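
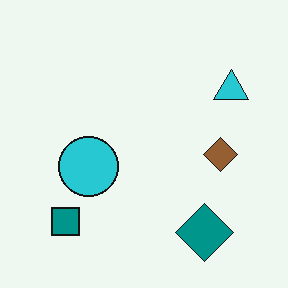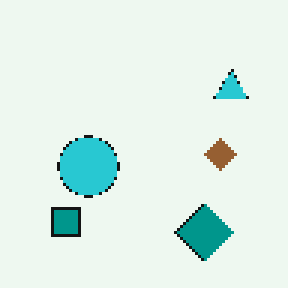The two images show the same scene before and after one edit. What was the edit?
Mildly pixelated.

Shapes are reduced to large square blocks; fine edges and outlines are lost — a downscale-then-upscale (mosaic) effect.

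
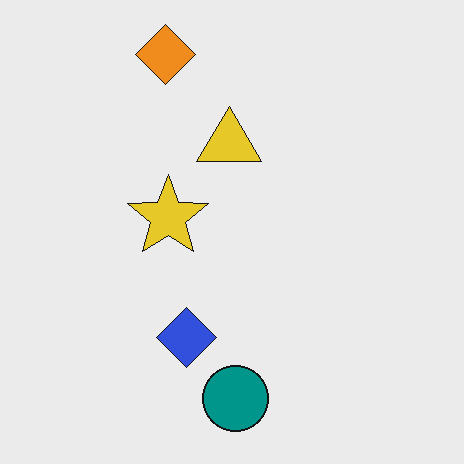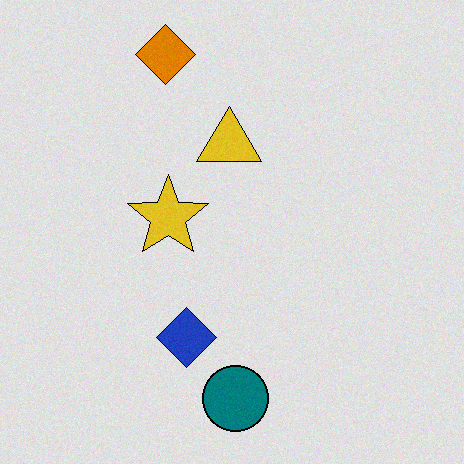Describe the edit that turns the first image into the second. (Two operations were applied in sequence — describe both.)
The transformation is: moderately posterized, then degraded with subtle gaussian noise.

Each flat color has snapped to a coarser quantized level — most visibly, the near-white background has dropped to a flat grey. Random speckle covers the whole image, including the flat background.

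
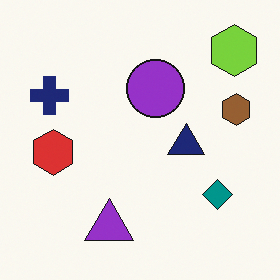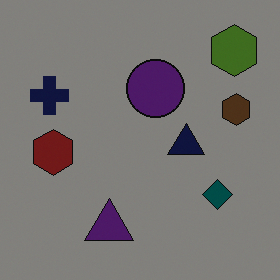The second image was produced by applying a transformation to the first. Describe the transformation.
Darkened a lot.

Every pixel — background and shapes alike — is uniformly darkened.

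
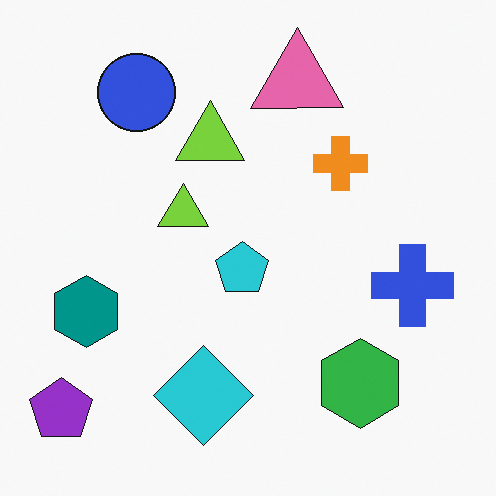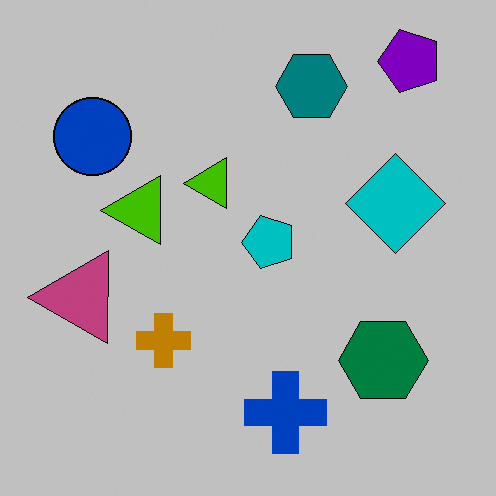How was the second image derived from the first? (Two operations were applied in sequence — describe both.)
The image was heavily posterized to just a handful of flat colors, then transposed (reflected across the top-left ↔ bottom-right diagonal).

Each flat color has snapped to a coarser quantized level — most visibly, the near-white background has dropped to a flat grey. Shapes have swapped their row and column positions — what was in the top-right is now in the bottom-left — a diagonal reflection.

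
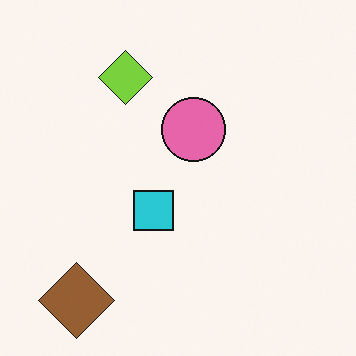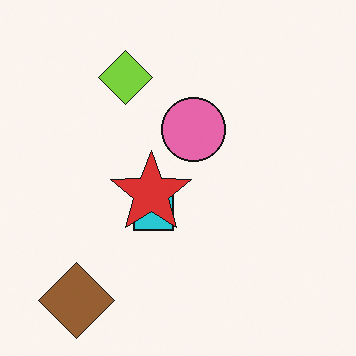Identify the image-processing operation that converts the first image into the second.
The image was overlaid with an additional red star.

A red star appears in the second image that is absent from the first.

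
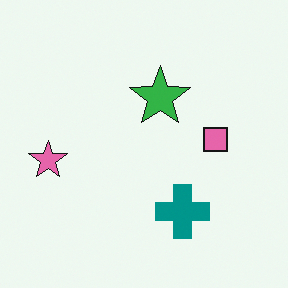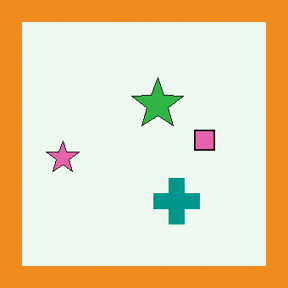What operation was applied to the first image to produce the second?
The second image is the first framed with a orange border.

A solid orange frame runs around the edge of the second image, with the content slightly shrunk inside it.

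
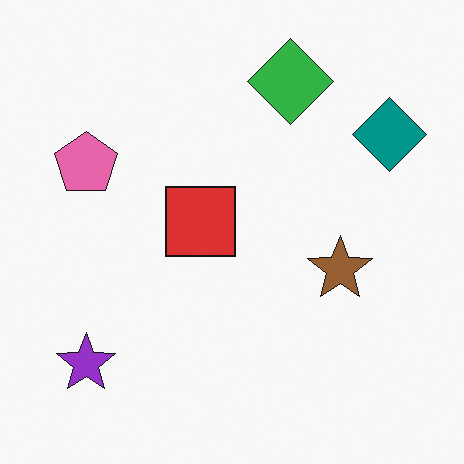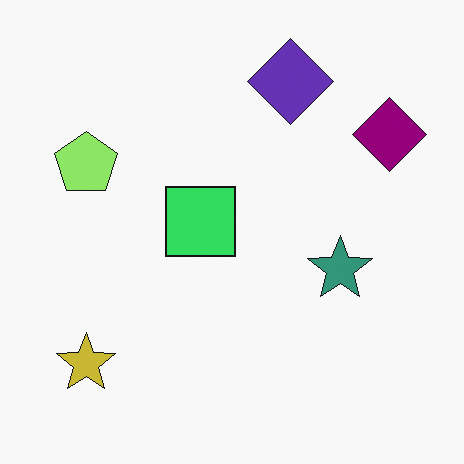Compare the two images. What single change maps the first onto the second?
Hue-shifted noticeably.

Every shape's color has rotated by the same amount around the hue wheel — a uniform hue shift.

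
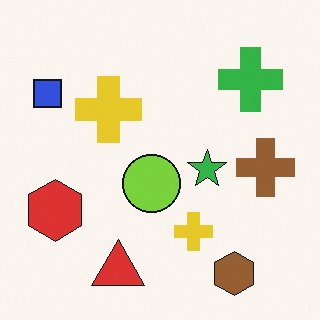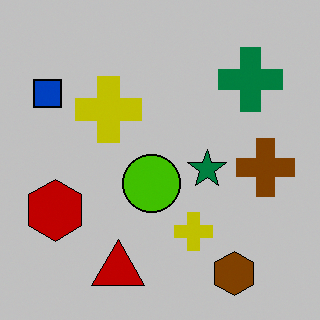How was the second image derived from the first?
The second image is the first aggressively posterized.

Each flat color has snapped to a coarser quantized level — most visibly, the near-white background has dropped to a flat grey.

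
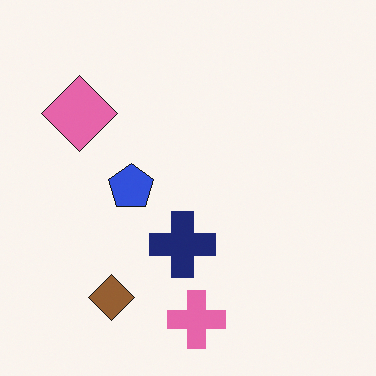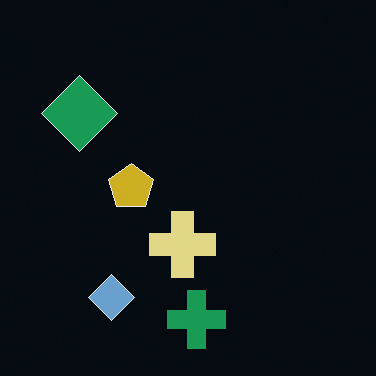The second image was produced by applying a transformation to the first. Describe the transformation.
The image was color-inverted (negative).

The light background has become dark and every shape's color is its complement — a photographic negative.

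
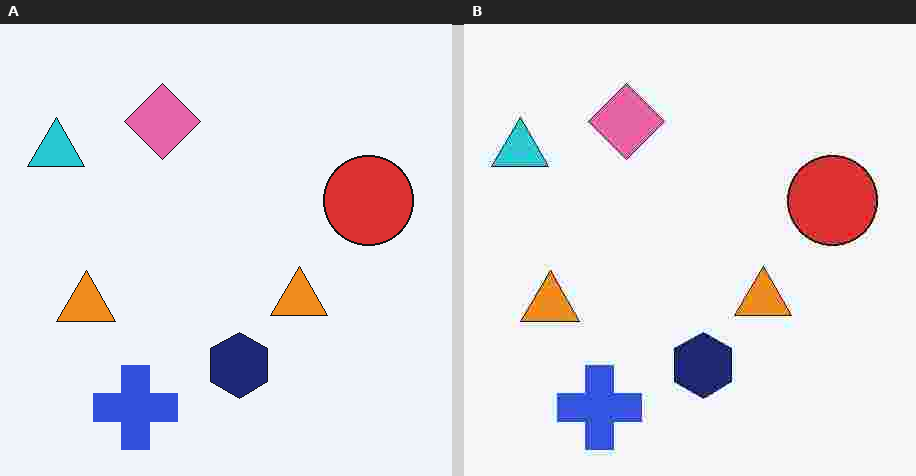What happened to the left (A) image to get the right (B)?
The right (B) image is the left (A) degraded with heavy JPEG compression.

Blocky 8×8 compression artifacts appear around shape edges and the flat background shows ringing — characteristic JPEG degradation.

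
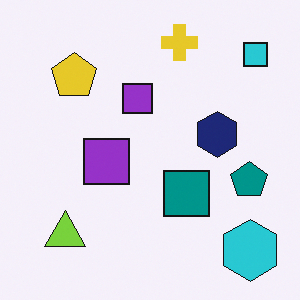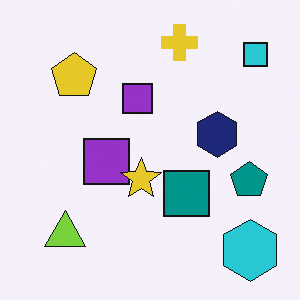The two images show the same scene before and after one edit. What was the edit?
This is the original image overlaid with an additional yellow star.

A yellow star appears in the second image that is absent from the first.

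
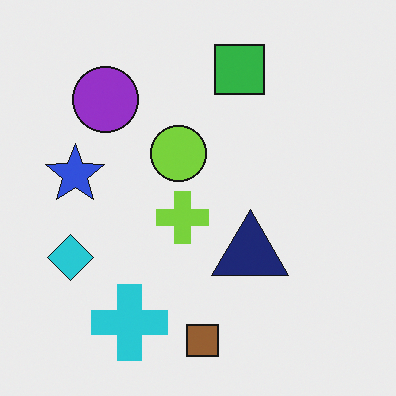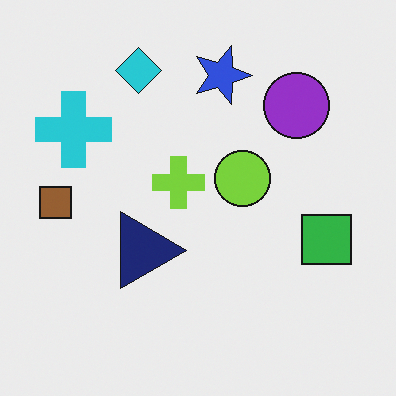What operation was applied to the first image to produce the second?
It was rotated 90° clockwise.

The brown square sits in the bottom of the first image and the left of the second — consistent with a whole-image 90° clockwise rotation.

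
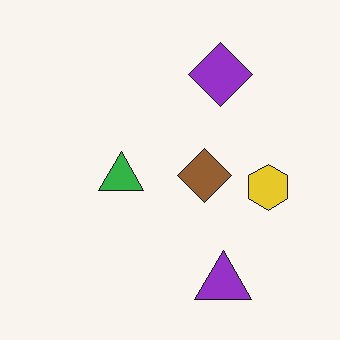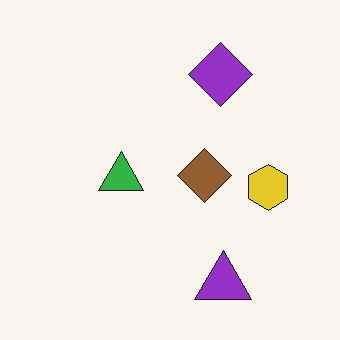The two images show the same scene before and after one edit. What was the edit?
The second image is the first given moderate JPEG compression.

Blocky 8×8 compression artifacts appear around shape edges and the flat background shows ringing — characteristic JPEG degradation.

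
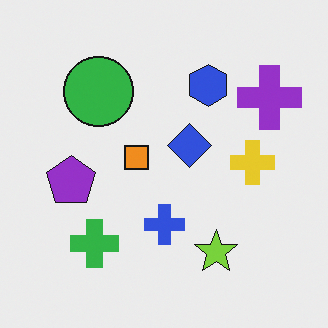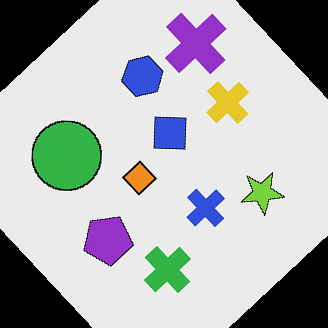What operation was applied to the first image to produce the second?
The second image is the first rotated counter-clockwise by a large amount — several tens of degrees.

Every shape is tilted by the same angle and the image corners show triangular fill wedges — a whole-image rotation by a non-right angle.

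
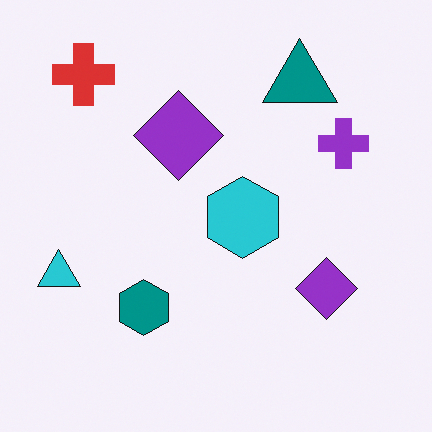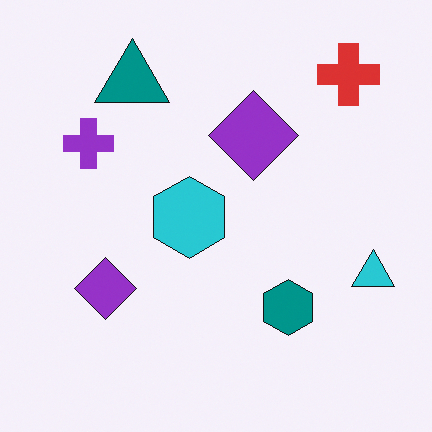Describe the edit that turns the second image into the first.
This is the original image flipped horizontally (left ↔ right).

The cyan triangle is in the right of the second image and the left of the first — shapes on opposite sides of the vertical midline have swapped in a mirror flip.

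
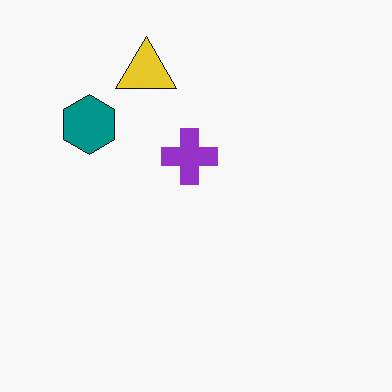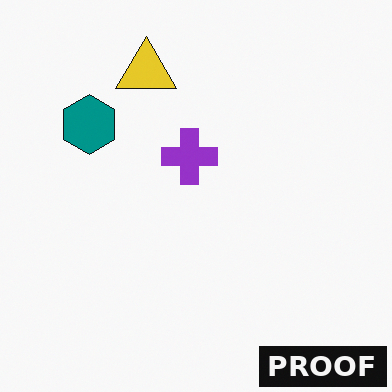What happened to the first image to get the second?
It was watermarked with the text "PROOF" in the lower-right corner.

A dark label reading "PROOF" appears in the lower-right corner.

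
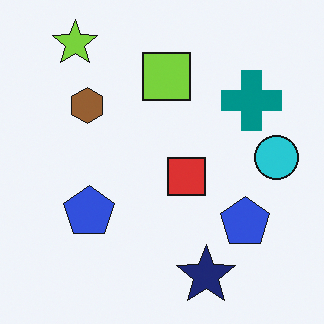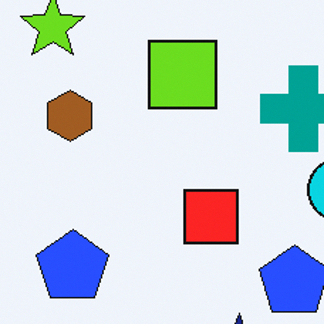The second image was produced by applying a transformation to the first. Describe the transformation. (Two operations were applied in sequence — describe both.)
The second image is the first slightly oversaturated, then cropped to a modestly smaller region and rescaled.

All colors are more vivid — a global saturation change. The visible shapes are larger and the field of view is narrower; shapes near the original edges may be partly or wholly outside the frame — a crop-and-rescale.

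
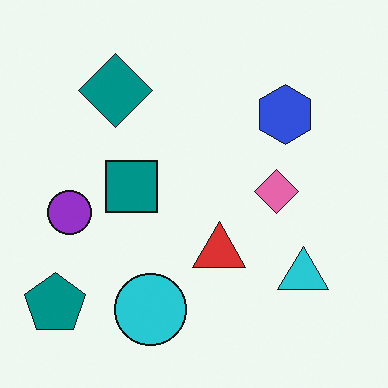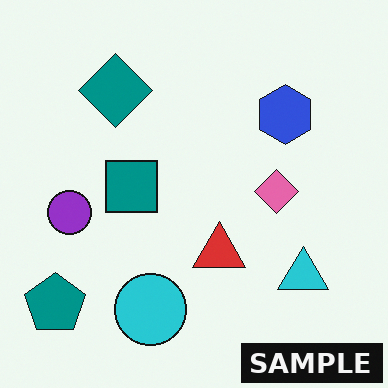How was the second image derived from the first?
The image was watermarked with the text "SAMPLE" in the lower-right corner.

A dark label reading "SAMPLE" appears in the lower-right corner.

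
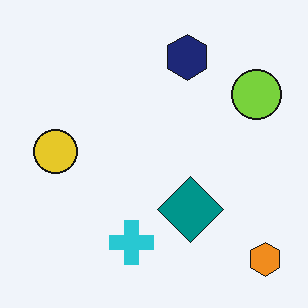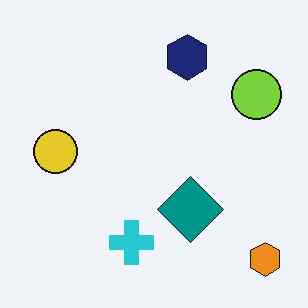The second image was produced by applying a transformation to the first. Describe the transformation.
This is the original image given moderate JPEG compression.

Blocky 8×8 compression artifacts appear around shape edges and the flat background shows ringing — characteristic JPEG degradation.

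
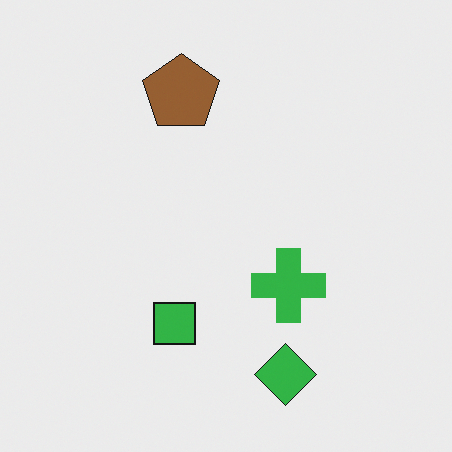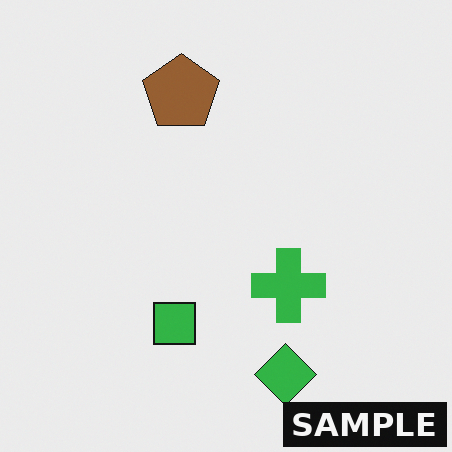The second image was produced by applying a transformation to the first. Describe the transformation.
The image was watermarked with the text "SAMPLE" in the lower-right corner.

A dark label reading "SAMPLE" appears in the lower-right corner.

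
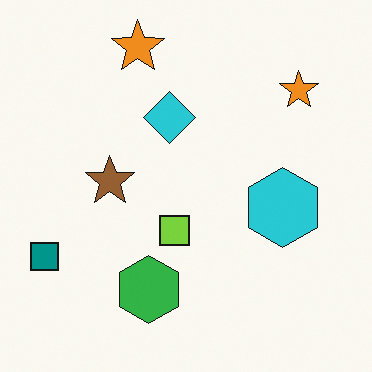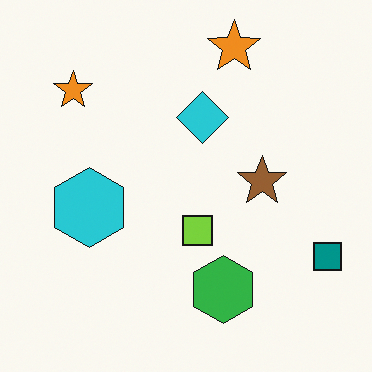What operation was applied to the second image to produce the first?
It was flipped horizontally (left ↔ right).

The teal square is in the bottom-right of the second image and the bottom-left of the first — shapes on opposite sides of the vertical midline have swapped in a mirror flip.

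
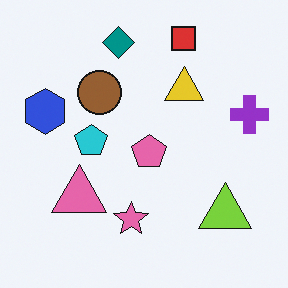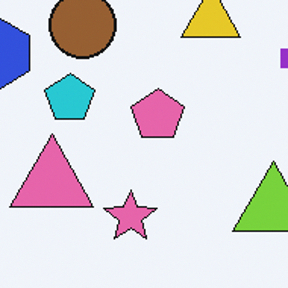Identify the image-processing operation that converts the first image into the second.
Cropped to a modestly smaller region and rescaled.

The visible shapes are larger and the field of view is narrower; shapes near the original edges may be partly or wholly outside the frame — a crop-and-rescale.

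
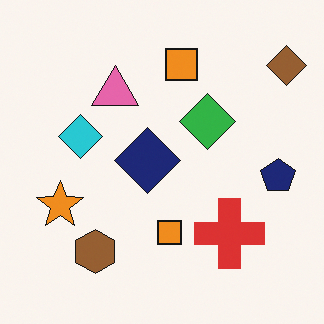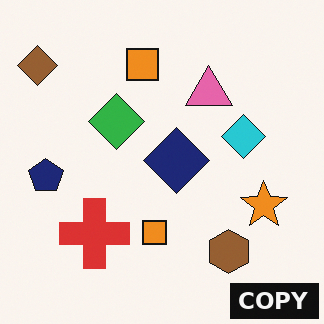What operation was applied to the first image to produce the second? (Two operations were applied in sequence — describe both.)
Flipped horizontally (left ↔ right), then watermarked with the text "COPY" in the lower-right corner.

The brown diamond is in the top-right of the first image and the top-left of the second — shapes on opposite sides of the vertical midline have swapped in a mirror flip. A dark label reading "COPY" appears in the lower-right corner.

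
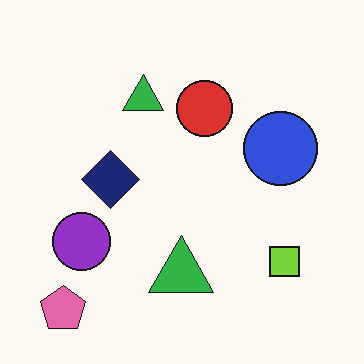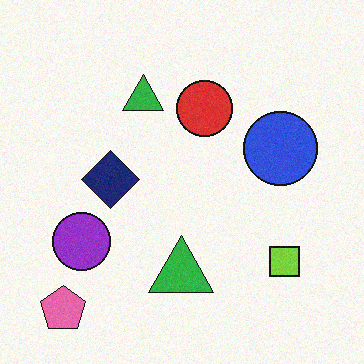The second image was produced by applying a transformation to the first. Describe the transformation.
This is the original image degraded with subtle gaussian noise.

Random speckle covers the whole image, including the flat background.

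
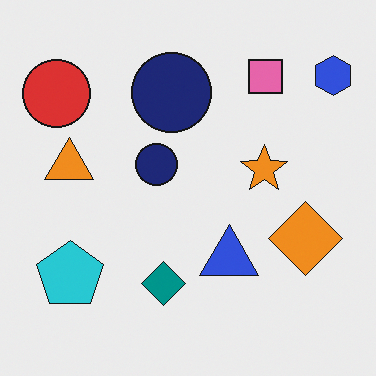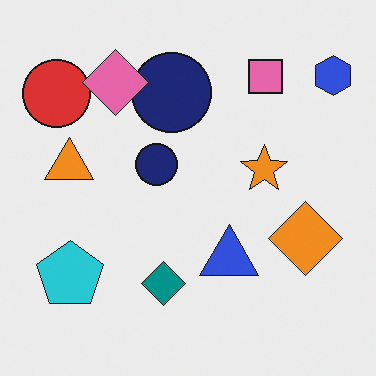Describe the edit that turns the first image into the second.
The transformation is: overlaid with an additional pink diamond.

A pink diamond appears in the second image that is absent from the first.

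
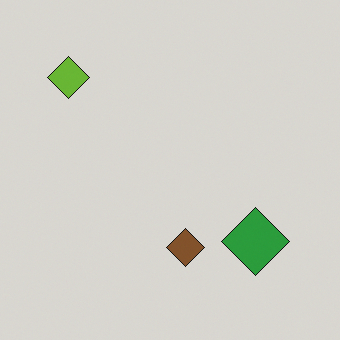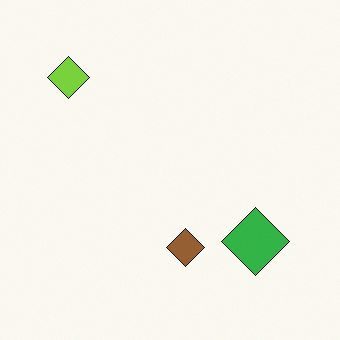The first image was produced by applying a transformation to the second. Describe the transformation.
The transformation is: slightly darkened.

Every pixel — background and shapes alike — is uniformly darkened.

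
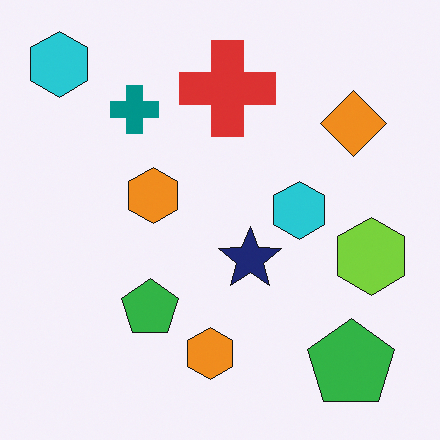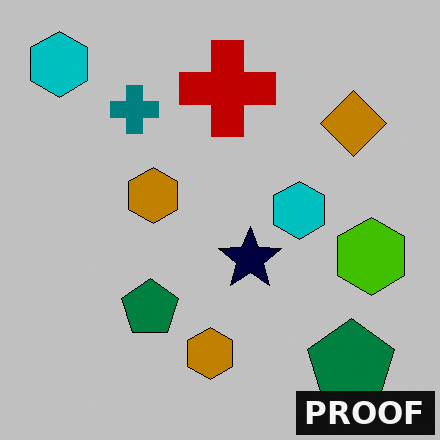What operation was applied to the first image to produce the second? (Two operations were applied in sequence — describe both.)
The transformation is: aggressively posterized, then watermarked with the text "PROOF" in the lower-right corner.

Each flat color has snapped to a coarser quantized level — most visibly, the near-white background has dropped to a flat grey. A dark label reading "PROOF" appears in the lower-right corner.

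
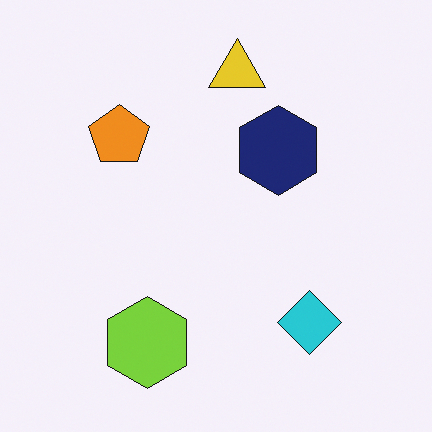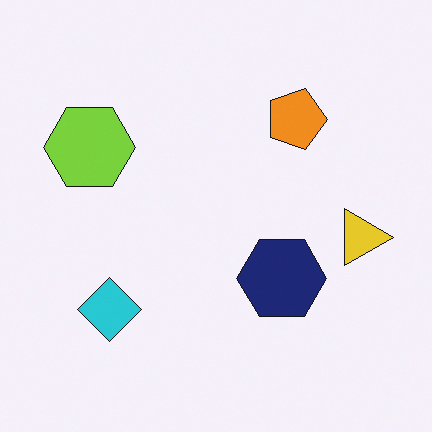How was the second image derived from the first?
This is the original image rotated 90° clockwise.

The yellow triangle sits in the top of the first image and the right of the second — consistent with a whole-image 90° clockwise rotation.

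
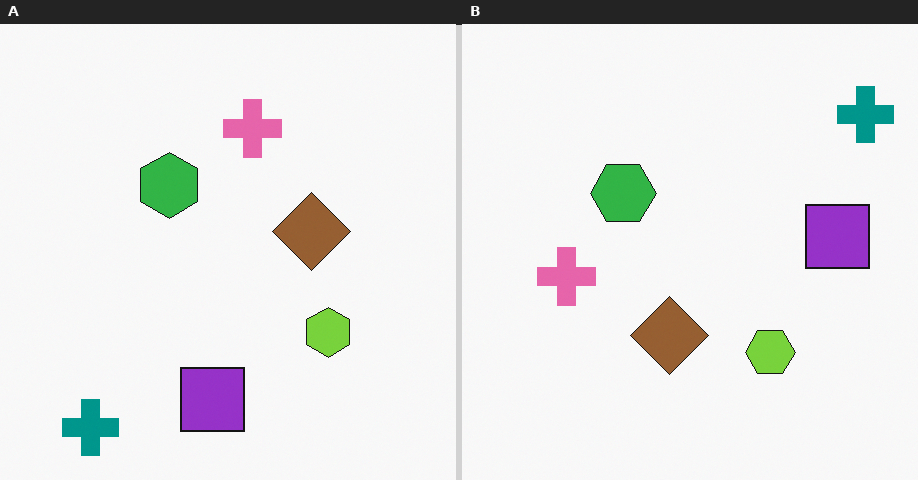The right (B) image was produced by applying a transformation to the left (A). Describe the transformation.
This is the original image transposed (reflected across the top-left ↔ bottom-right diagonal).

Shapes have swapped their row and column positions — what was in the top-right is now in the bottom-left — a diagonal reflection.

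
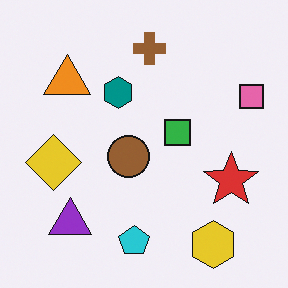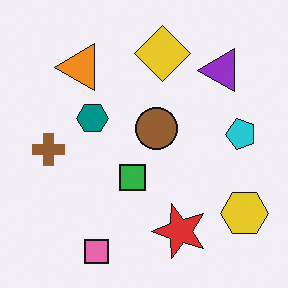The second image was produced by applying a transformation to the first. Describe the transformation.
This is the original image transposed (reflected across the top-left ↔ bottom-right diagonal).

Shapes have swapped their row and column positions — what was in the top-right is now in the bottom-left — a diagonal reflection.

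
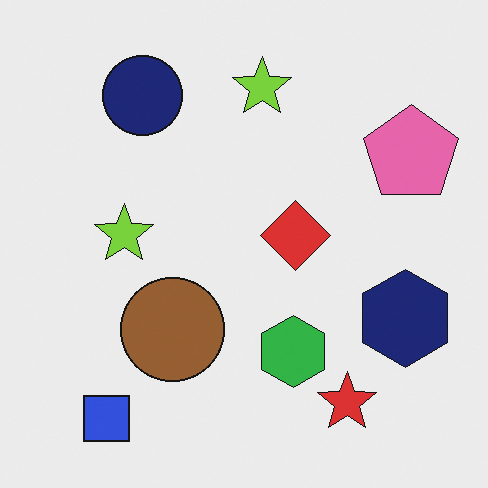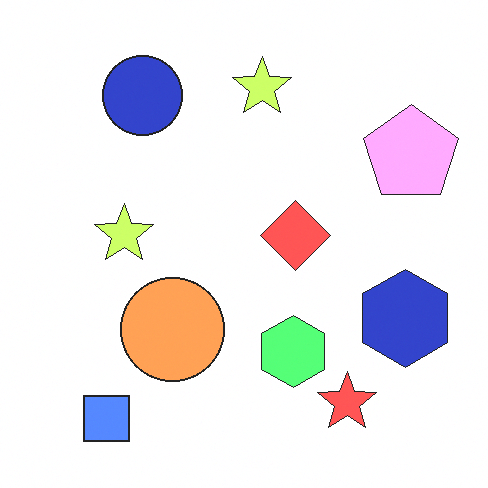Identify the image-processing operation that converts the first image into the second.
It was noticeably brightened.

Every pixel — background and shapes alike — is uniformly brightened.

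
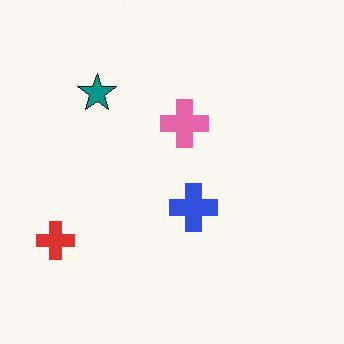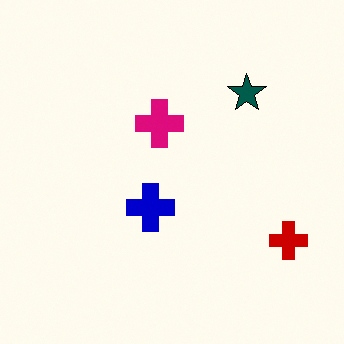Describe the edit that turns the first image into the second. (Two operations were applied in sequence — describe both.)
Flipped horizontally (left ↔ right), then given much higher contrast.

The red cross is in the bottom-left of the first image and the bottom-right of the second — shapes on opposite sides of the vertical midline have swapped in a mirror flip. Tones are pushed away from mid-grey across the whole image — a global contrast change.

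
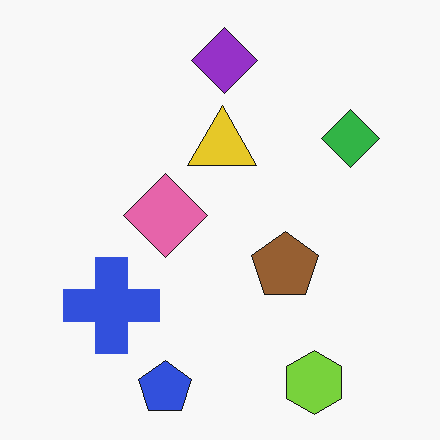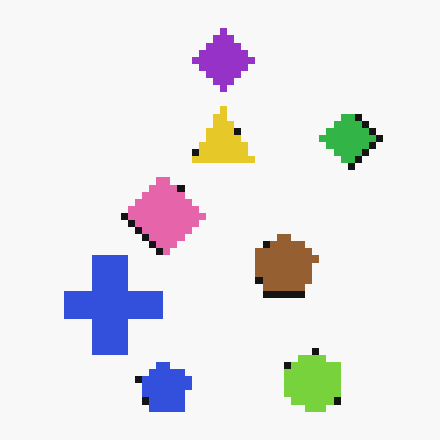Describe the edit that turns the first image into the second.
Pixelated into visible square blocks.

Shapes are reduced to large square blocks; fine edges and outlines are lost — a downscale-then-upscale (mosaic) effect.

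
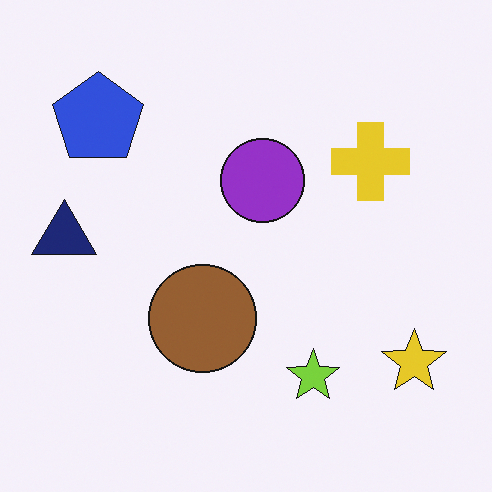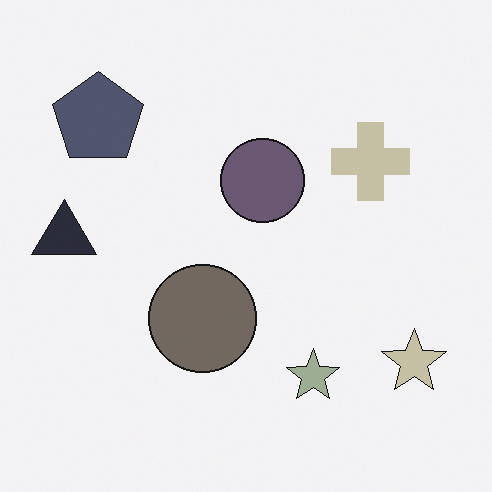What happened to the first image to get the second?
The transformation is: heavily desaturated.

All colors are more muted and greyish — a global saturation change.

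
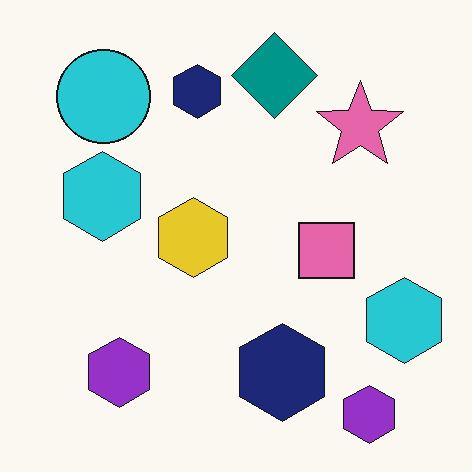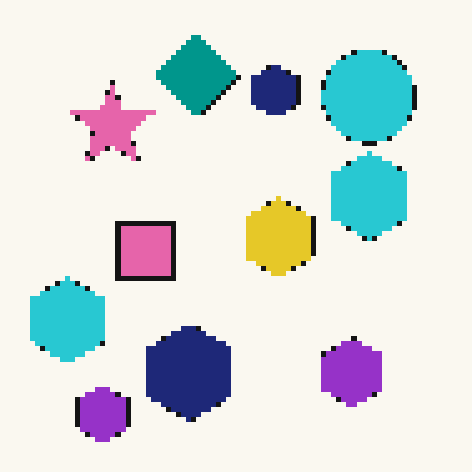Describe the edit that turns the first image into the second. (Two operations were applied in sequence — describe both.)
Flipped horizontally (left ↔ right), then lightly pixelated (a mild mosaic effect).

The cyan circle is in the top-left of the first image and the top-right of the second — shapes on opposite sides of the vertical midline have swapped in a mirror flip. Shapes are reduced to large square blocks; fine edges and outlines are lost — a downscale-then-upscale (mosaic) effect.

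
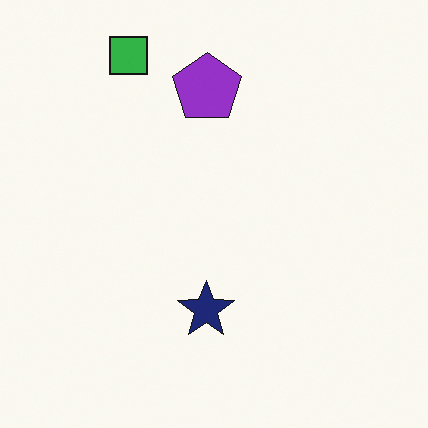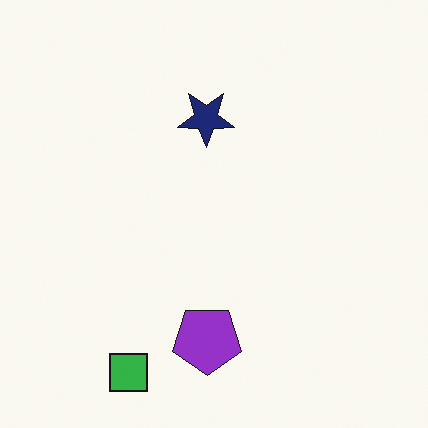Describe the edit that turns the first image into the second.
The second image is the first flipped vertically (top ↔ bottom).

The green square is in the top-left of the first image and the bottom-left of the second — shapes on opposite sides of the horizontal midline have swapped in a mirror flip.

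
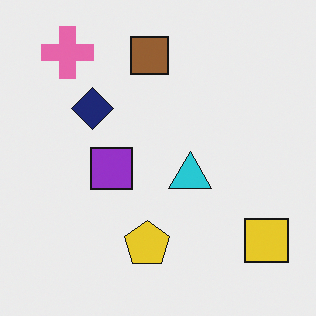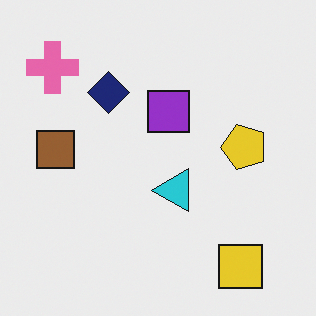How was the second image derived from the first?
The second image is the first transposed (reflected across the top-left ↔ bottom-right diagonal).

Shapes have swapped their row and column positions — what was in the top-right is now in the bottom-left — a diagonal reflection.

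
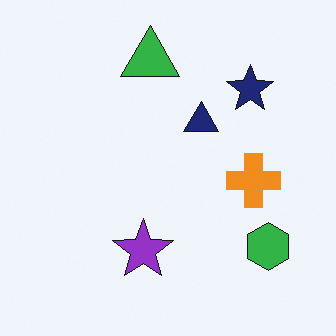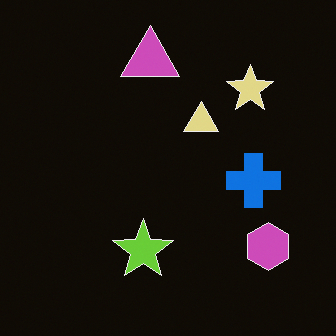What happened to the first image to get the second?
It was color-inverted (negative).

The light background has become dark and every shape's color is its complement — a photographic negative.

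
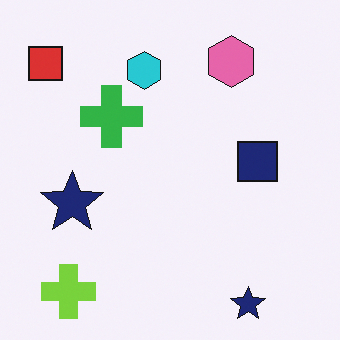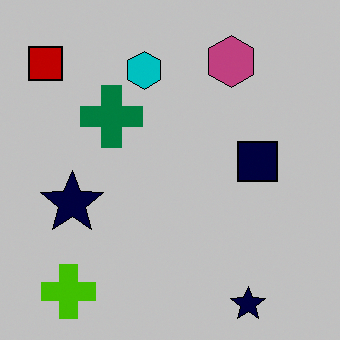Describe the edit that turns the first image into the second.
This is the original image heavily posterized to just a handful of flat colors.

Each flat color has snapped to a coarser quantized level — most visibly, the near-white background has dropped to a flat grey.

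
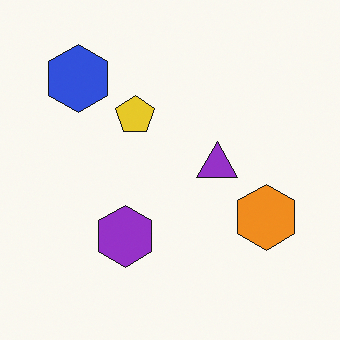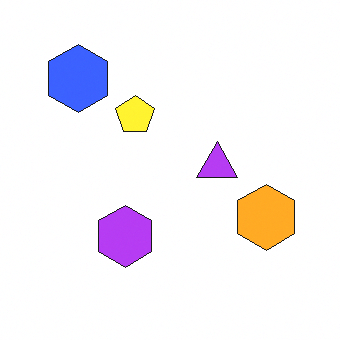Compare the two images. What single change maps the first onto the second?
This is the original image brightened a little.

Every pixel — background and shapes alike — is uniformly brightened.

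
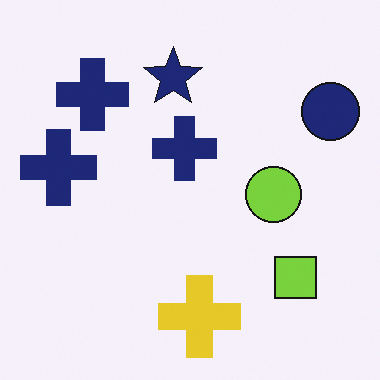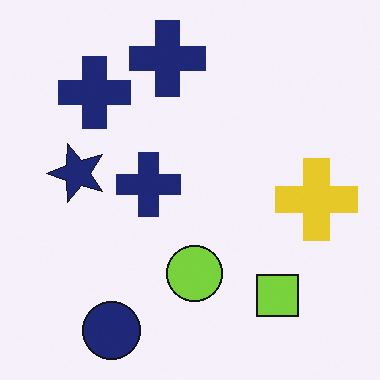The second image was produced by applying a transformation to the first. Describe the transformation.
It was transposed (reflected across the top-left ↔ bottom-right diagonal).

Shapes have swapped their row and column positions — what was in the top-right is now in the bottom-left — a diagonal reflection.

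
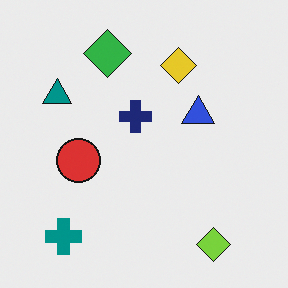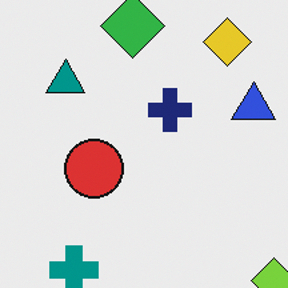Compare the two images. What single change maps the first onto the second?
The second image is the first cropped slightly and scaled back up.

The visible shapes are larger and the field of view is narrower; shapes near the original edges may be partly or wholly outside the frame — a crop-and-rescale.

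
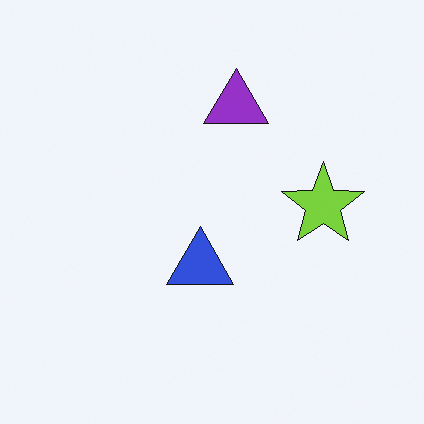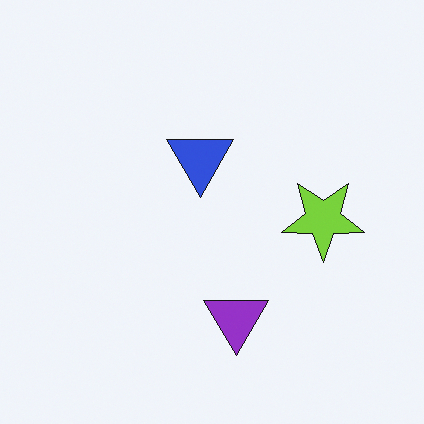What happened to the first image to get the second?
The second image is the first flipped vertically (top ↔ bottom).

The purple triangle is in the top of the first image and the bottom of the second — shapes on opposite sides of the horizontal midline have swapped in a mirror flip.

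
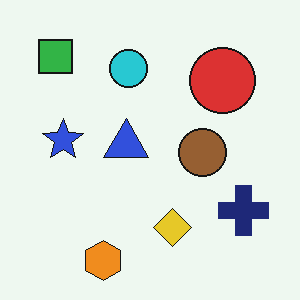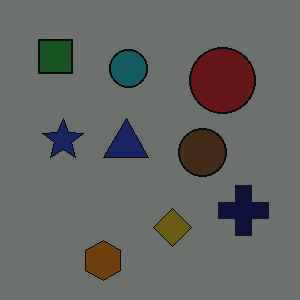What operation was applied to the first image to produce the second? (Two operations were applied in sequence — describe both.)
The image was heavily JPEG-compressed with obvious blocking artifacts, then noticeably darkened.

Blocky 8×8 compression artifacts appear around shape edges and the flat background shows ringing — characteristic JPEG degradation. Every pixel — background and shapes alike — is uniformly darkened.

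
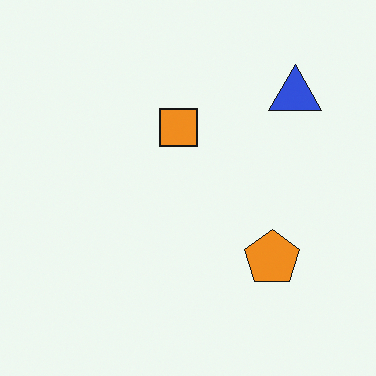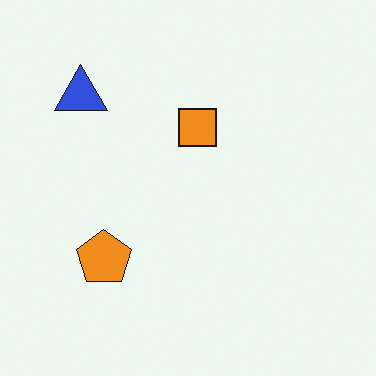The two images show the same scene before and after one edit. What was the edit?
It was flipped horizontally (left ↔ right).

The blue triangle is in the top-right of the first image and the top-left of the second — shapes on opposite sides of the vertical midline have swapped in a mirror flip.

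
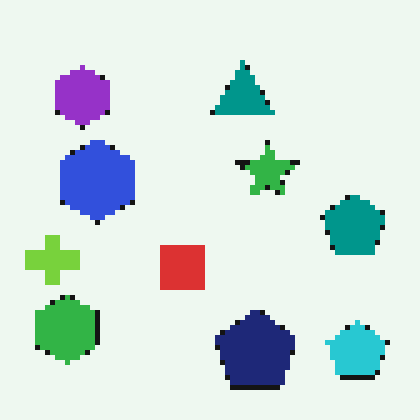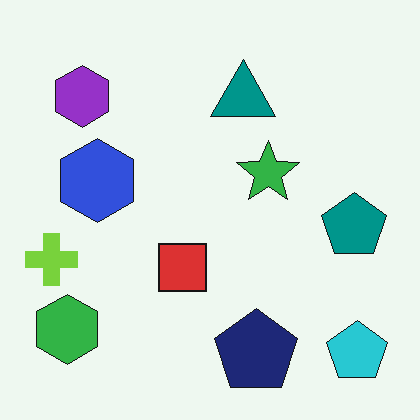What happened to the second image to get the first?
It was lightly pixelated (a mild mosaic effect).

Shapes are reduced to large square blocks; fine edges and outlines are lost — a downscale-then-upscale (mosaic) effect.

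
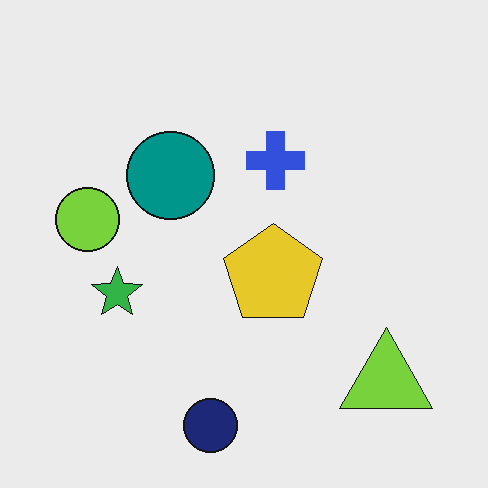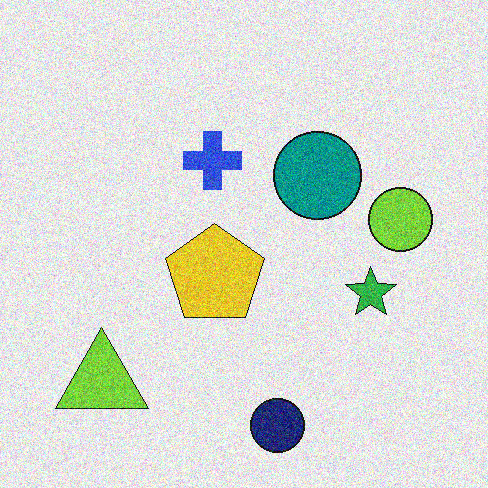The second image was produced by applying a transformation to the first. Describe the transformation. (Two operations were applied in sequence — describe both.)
Flipped horizontally (left ↔ right), then degraded with moderate additive noise.

The lime circle is in the left of the first image and the right of the second — shapes on opposite sides of the vertical midline have swapped in a mirror flip. Random speckle covers the whole image, including the flat background.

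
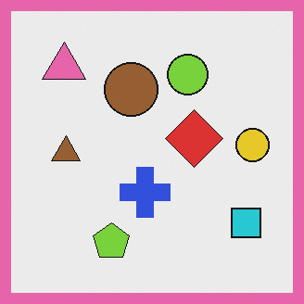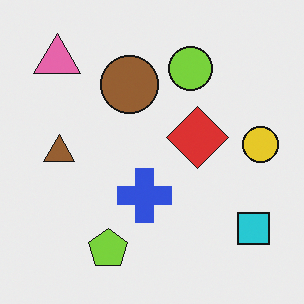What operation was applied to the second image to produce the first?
Framed with a pink border.

A solid pink frame runs around the edge of the first image, with the content slightly shrunk inside it.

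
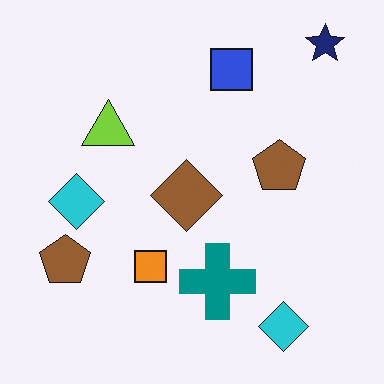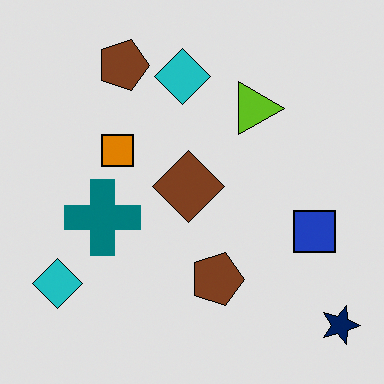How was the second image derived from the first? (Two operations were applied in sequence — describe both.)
The image was posterized to a reduced palette, then rotated 90° clockwise.

Each flat color has snapped to a coarser quantized level — most visibly, the near-white background has dropped to a flat grey. The navy star sits in the top-right of the first image and the bottom-right of the second — consistent with a whole-image 90° clockwise rotation.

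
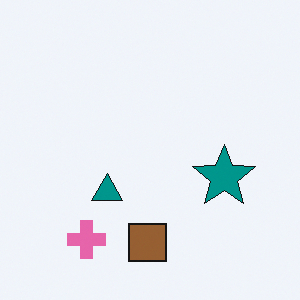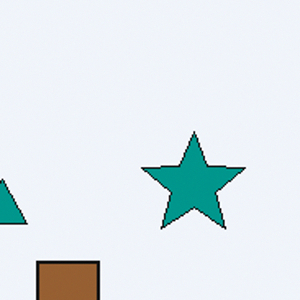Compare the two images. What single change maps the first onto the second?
This is the original image cropped to a noticeably smaller region and rescaled.

The visible shapes are larger and the field of view is narrower; shapes near the original edges may be partly or wholly outside the frame — a crop-and-rescale.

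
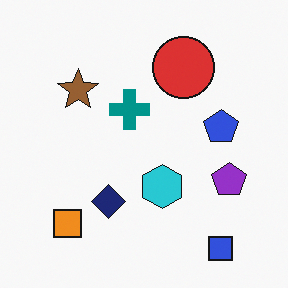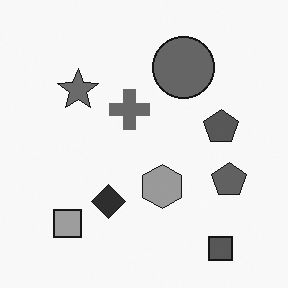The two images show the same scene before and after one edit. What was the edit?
The second image is the first converted to grayscale.

All color is removed — every shape is now a shade of grey.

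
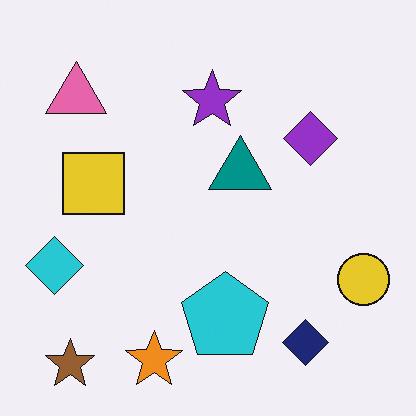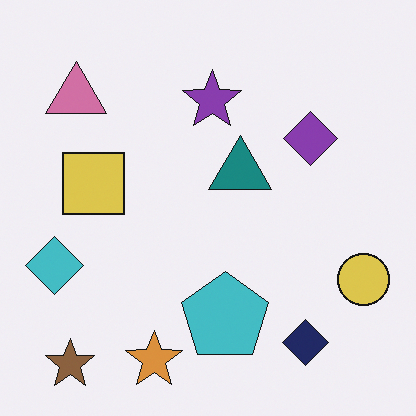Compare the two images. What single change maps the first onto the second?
The transformation is: slightly desaturated.

All colors are more muted and greyish — a global saturation change.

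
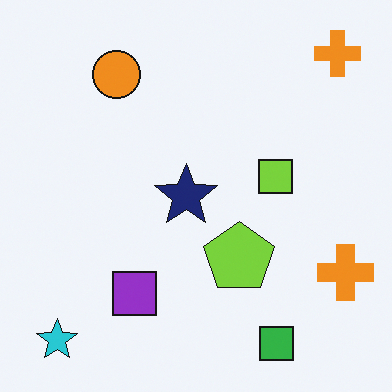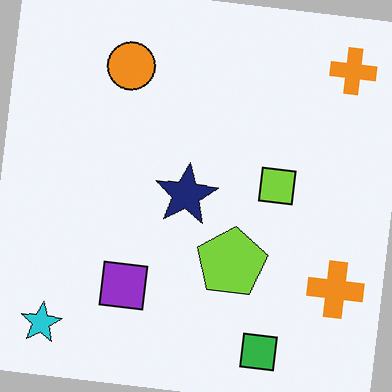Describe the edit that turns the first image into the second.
It was rotated clockwise by a small amount.

Every shape is tilted by the same angle and the image corners show triangular fill wedges — a whole-image rotation by a non-right angle.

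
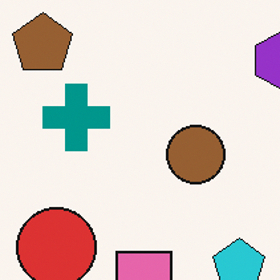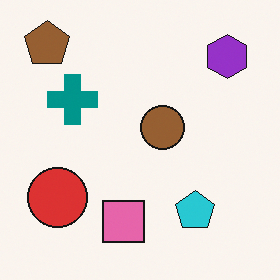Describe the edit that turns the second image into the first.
The first image is the second cropped to a modestly smaller region and rescaled.

The visible shapes are larger and the field of view is narrower; shapes near the original edges may be partly or wholly outside the frame — a crop-and-rescale.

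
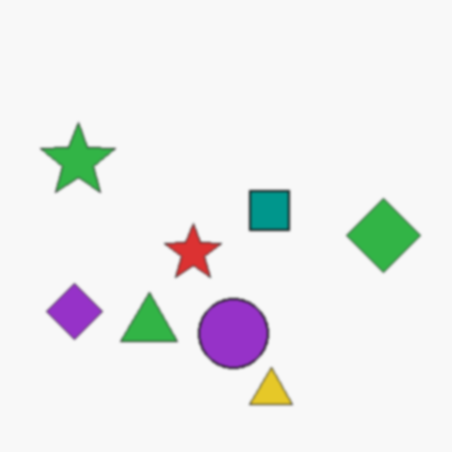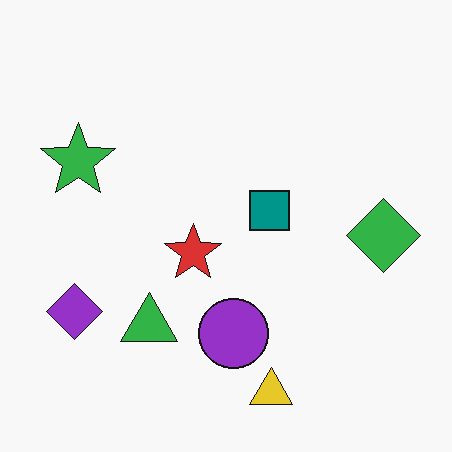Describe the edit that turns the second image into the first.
The first image is the second lightly blurred.

Shape edges and outlines are uniformly softened across the whole image.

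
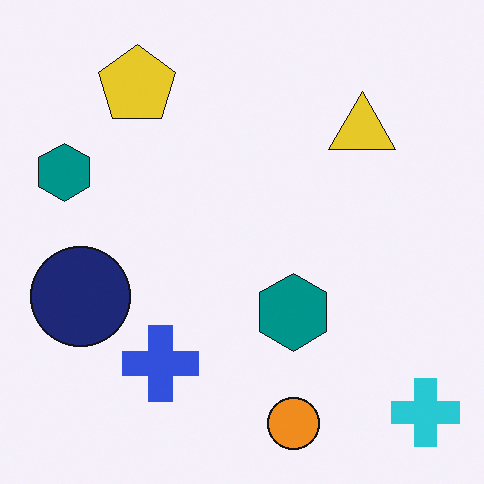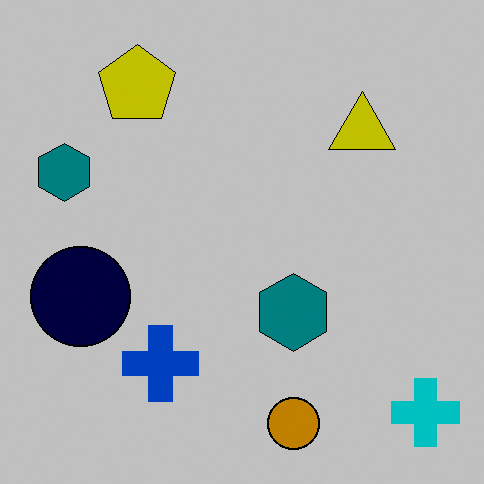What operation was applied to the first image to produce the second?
Heavily posterized to just a handful of flat colors.

Each flat color has snapped to a coarser quantized level — most visibly, the near-white background has dropped to a flat grey.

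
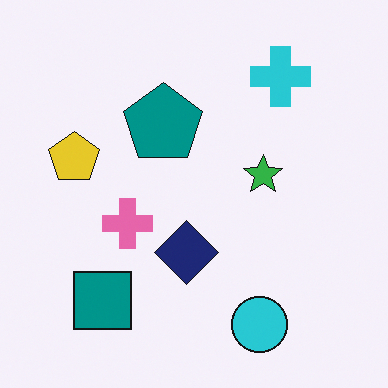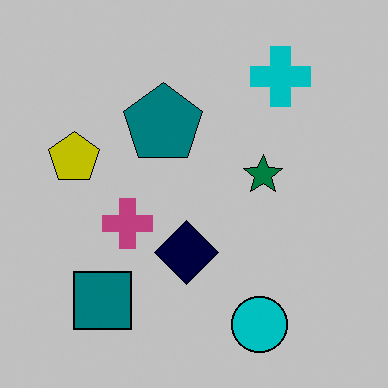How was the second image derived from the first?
The transformation is: aggressively posterized.

Each flat color has snapped to a coarser quantized level — most visibly, the near-white background has dropped to a flat grey.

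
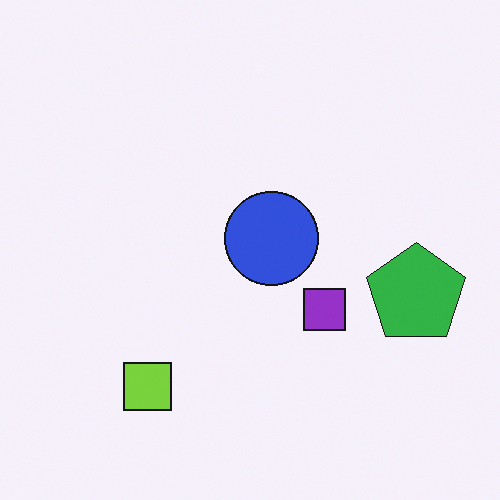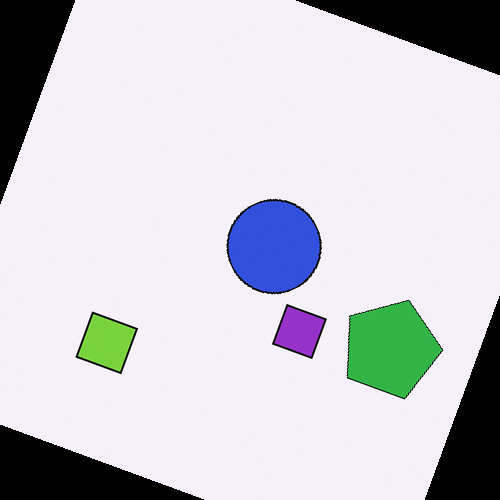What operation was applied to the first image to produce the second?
The image was rotated clockwise by a clearly visible amount.

Every shape is tilted by the same angle and the image corners show triangular fill wedges — a whole-image rotation by a non-right angle.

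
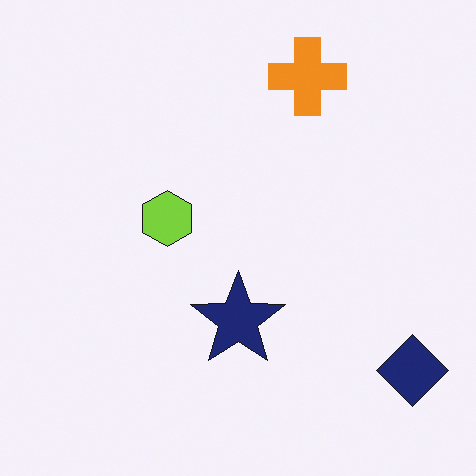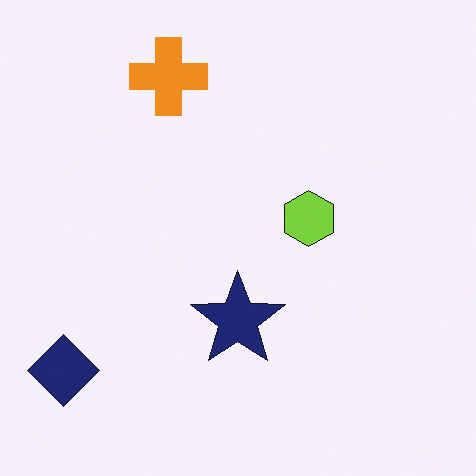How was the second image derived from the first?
The image was flipped horizontally (left ↔ right).

The navy diamond is in the bottom-right of the first image and the bottom-left of the second — shapes on opposite sides of the vertical midline have swapped in a mirror flip.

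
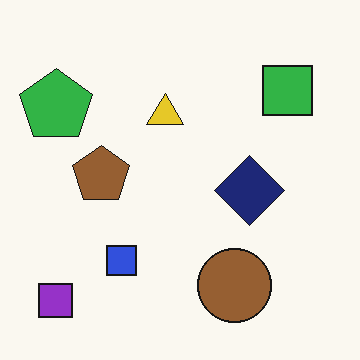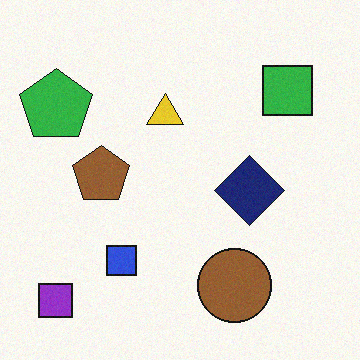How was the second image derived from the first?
Degraded with light additive noise.

Random speckle covers the whole image, including the flat background.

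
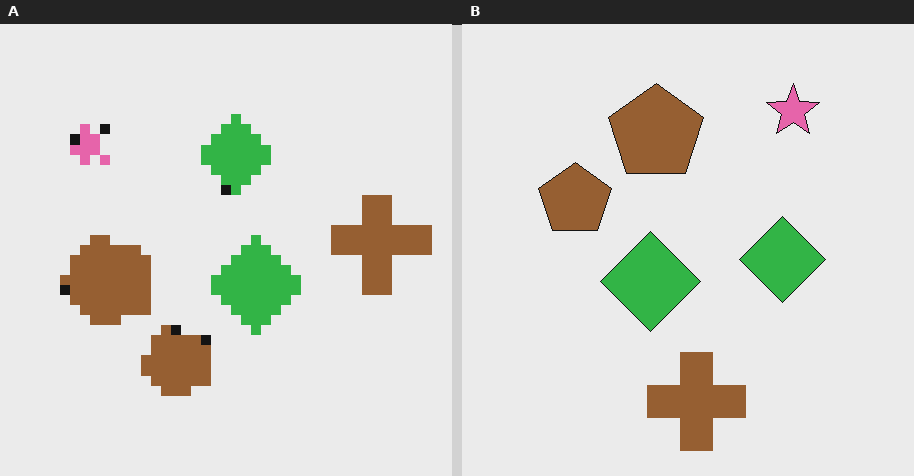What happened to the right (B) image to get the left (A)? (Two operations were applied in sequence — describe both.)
Rotated 90° counter-clockwise, then heavily pixelated into large blocks.

The pink star sits in the top-right of the right (B) image and the top-left of the left (A) — consistent with a whole-image 90° counter-clockwise rotation. Shapes are reduced to large square blocks; fine edges and outlines are lost — a downscale-then-upscale (mosaic) effect.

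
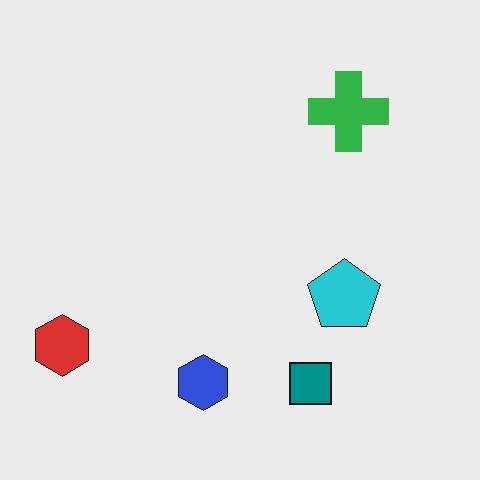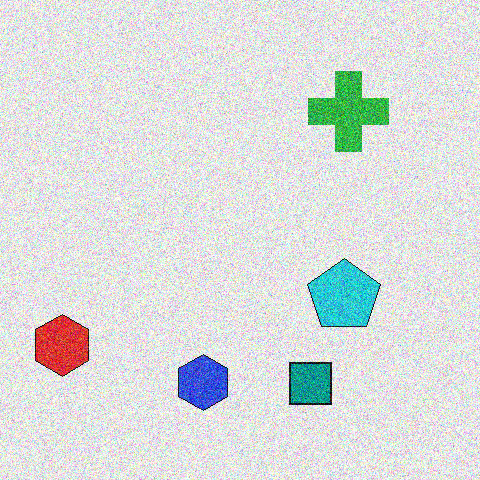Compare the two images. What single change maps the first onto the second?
The transformation is: degraded with heavy additive noise.

Random speckle covers the whole image, including the flat background.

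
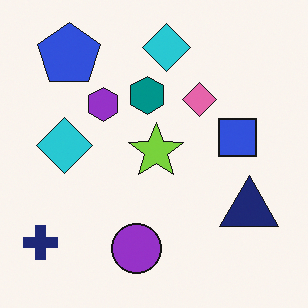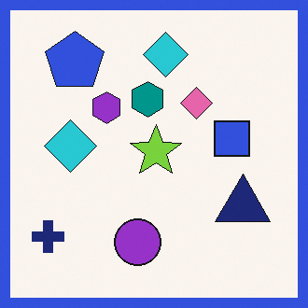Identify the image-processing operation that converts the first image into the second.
Framed with a blue border.

A solid blue frame runs around the edge of the second image, with the content slightly shrunk inside it.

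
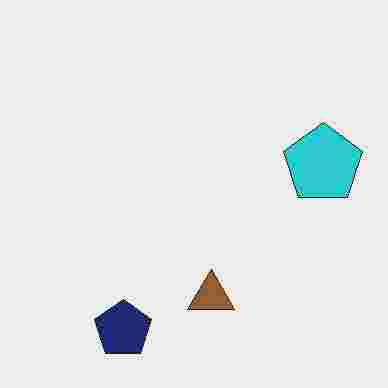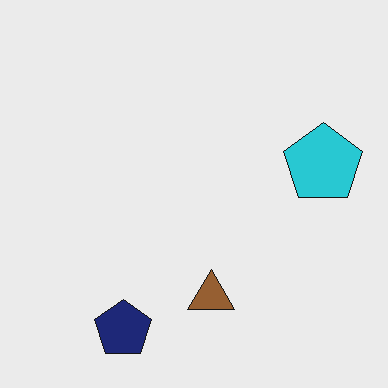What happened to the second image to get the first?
The first image is the second heavily JPEG-compressed with obvious blocking artifacts.

Blocky 8×8 compression artifacts appear around shape edges and the flat background shows ringing — characteristic JPEG degradation.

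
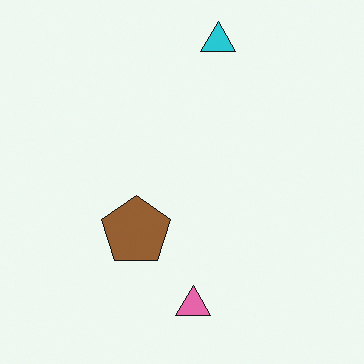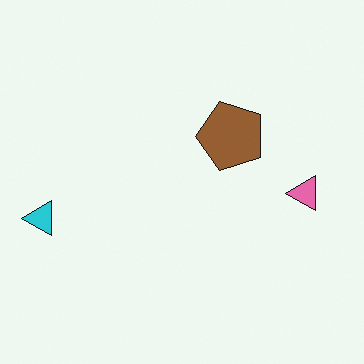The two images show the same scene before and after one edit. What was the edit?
The transformation is: transposed (reflected across the top-left ↔ bottom-right diagonal).

Shapes have swapped their row and column positions — what was in the top-right is now in the bottom-left — a diagonal reflection.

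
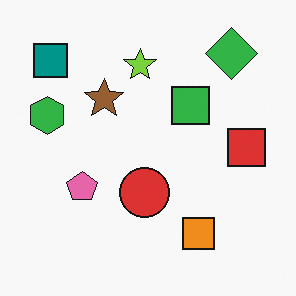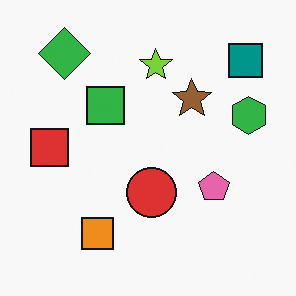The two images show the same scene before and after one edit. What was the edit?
Flipped horizontally (left ↔ right).

The green hexagon is in the left of the first image and the right of the second — shapes on opposite sides of the vertical midline have swapped in a mirror flip.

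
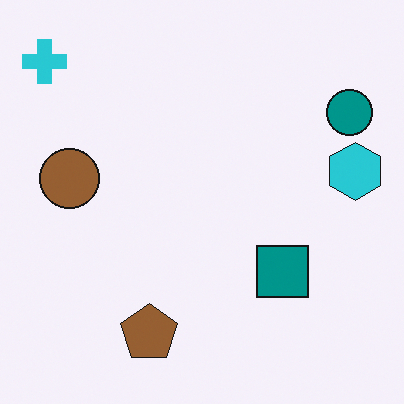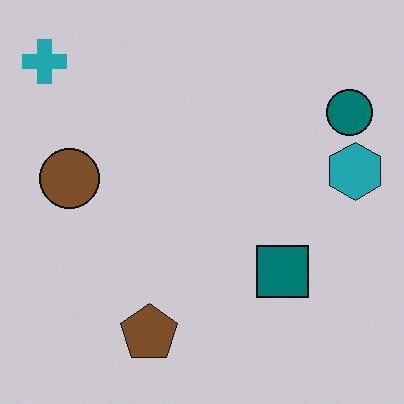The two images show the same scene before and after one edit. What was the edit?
The image was darkened a little.

Every pixel — background and shapes alike — is uniformly darkened.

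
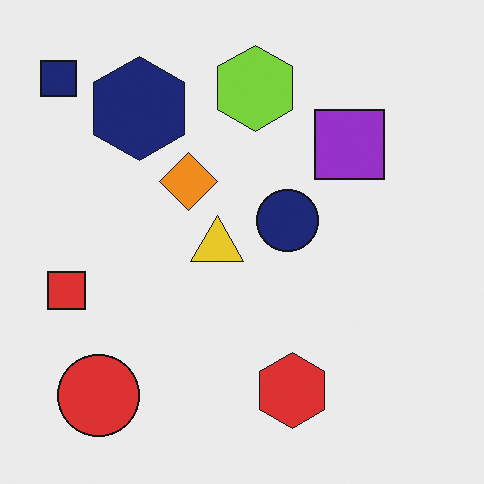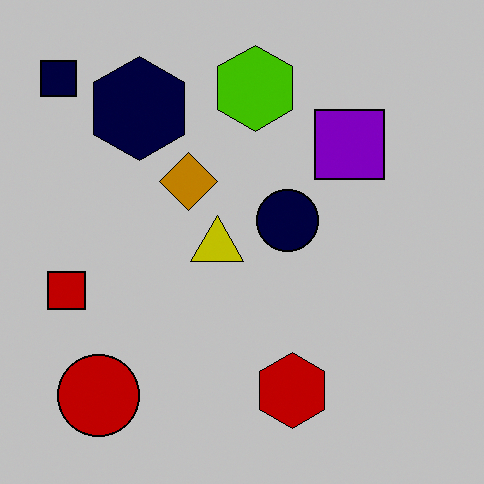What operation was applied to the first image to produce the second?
The second image is the first aggressively posterized.

Each flat color has snapped to a coarser quantized level — most visibly, the near-white background has dropped to a flat grey.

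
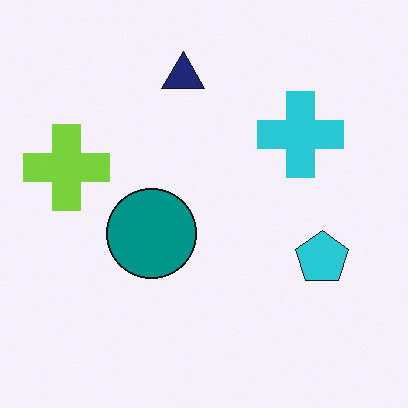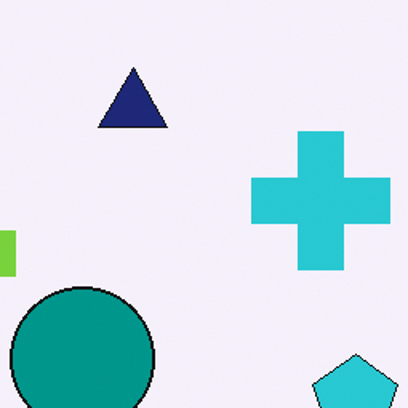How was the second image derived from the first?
The second image is the first cropped to a modestly smaller region and rescaled.

The visible shapes are larger and the field of view is narrower; shapes near the original edges may be partly or wholly outside the frame — a crop-and-rescale.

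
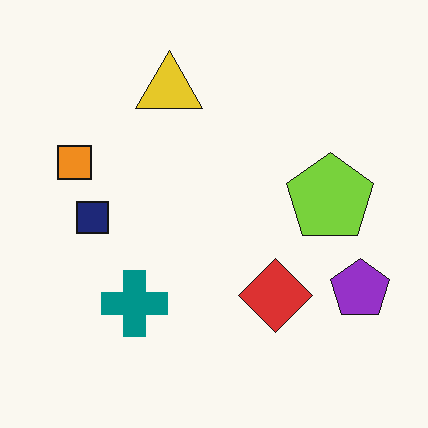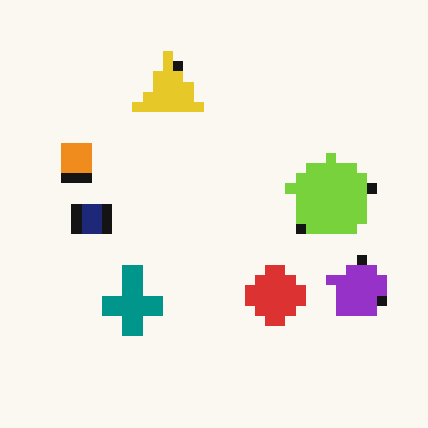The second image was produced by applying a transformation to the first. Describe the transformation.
The second image is the first heavily pixelated into large blocks.

Shapes are reduced to large square blocks; fine edges and outlines are lost — a downscale-then-upscale (mosaic) effect.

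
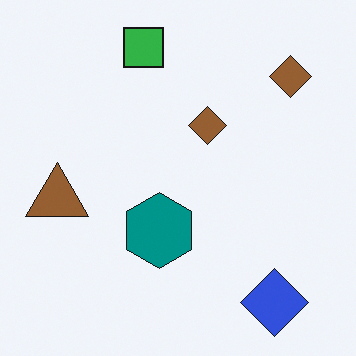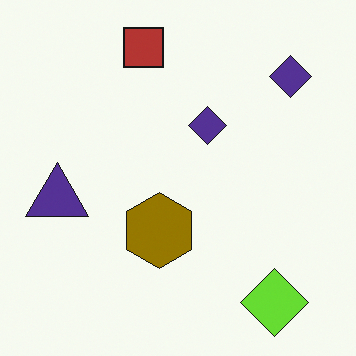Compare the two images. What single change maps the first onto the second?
This is the original image hue-shifted by a large amount.

Every shape's color has rotated by the same amount around the hue wheel — a uniform hue shift.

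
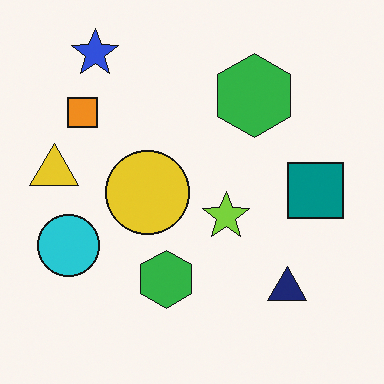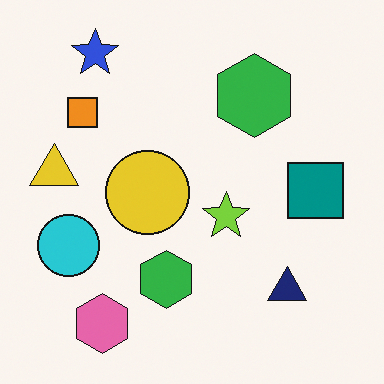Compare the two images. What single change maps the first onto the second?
It was overlaid with an additional pink hexagon.

A pink hexagon appears in the second image that is absent from the first.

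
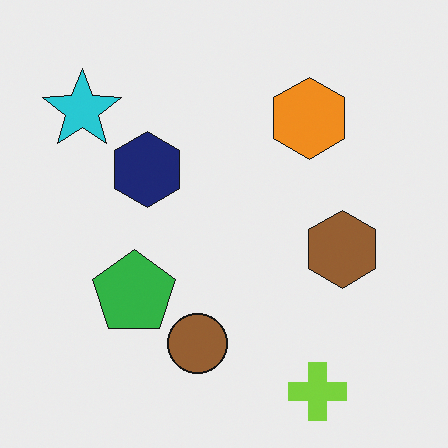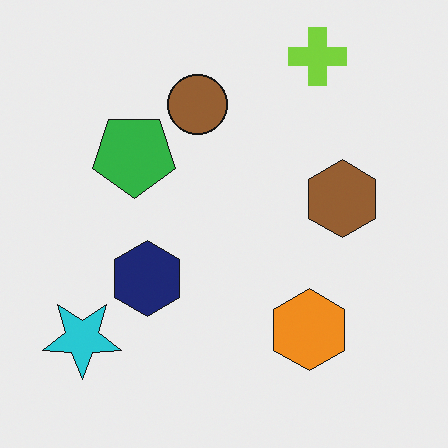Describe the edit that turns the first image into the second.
This is the original image flipped vertically (top ↔ bottom).

The lime cross is in the bottom-right of the first image and the top-right of the second — shapes on opposite sides of the horizontal midline have swapped in a mirror flip.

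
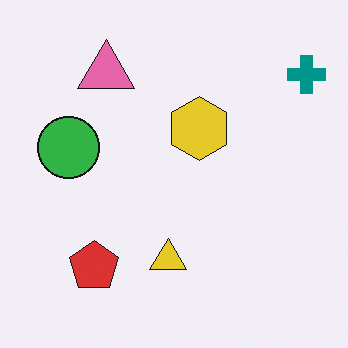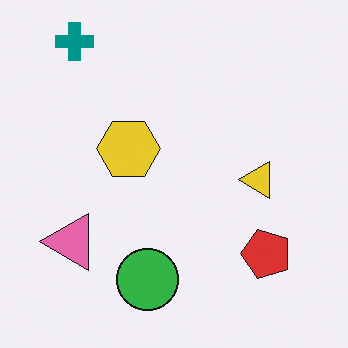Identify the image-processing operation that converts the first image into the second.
The second image is the first rotated 90° counter-clockwise.

The teal cross sits in the top-right of the first image and the top-left of the second — consistent with a whole-image 90° counter-clockwise rotation.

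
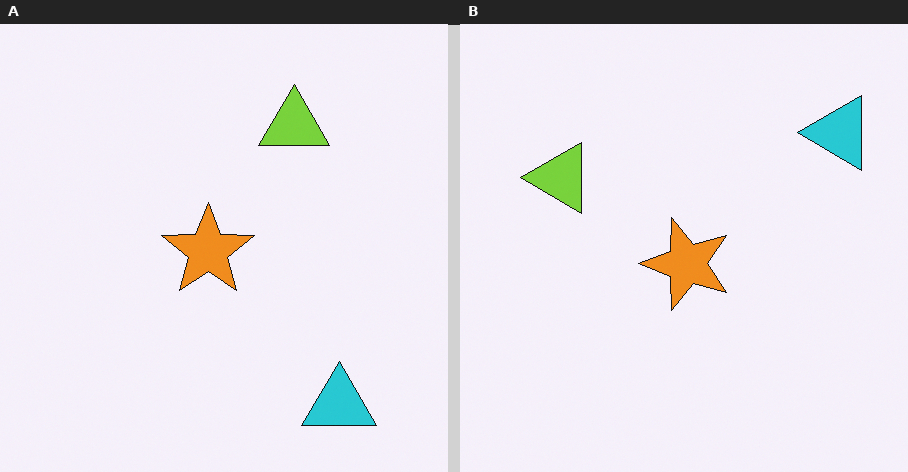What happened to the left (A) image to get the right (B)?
The transformation is: rotated 90° counter-clockwise.

The cyan triangle sits in the bottom-right of the left (A) image and the top-right of the right (B) — consistent with a whole-image 90° counter-clockwise rotation.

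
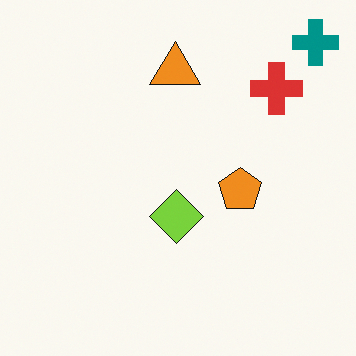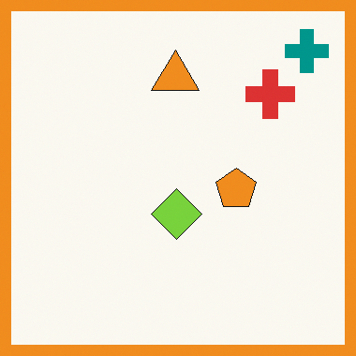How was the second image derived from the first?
The image was framed with a orange border.

A solid orange frame runs around the edge of the second image, with the content slightly shrunk inside it.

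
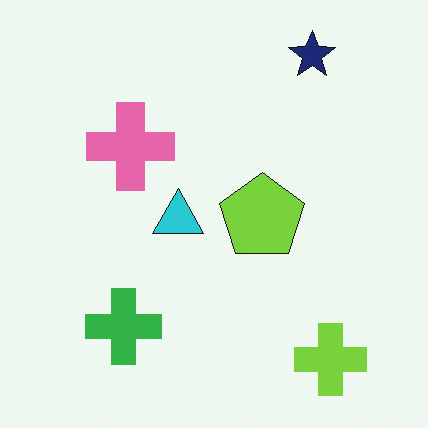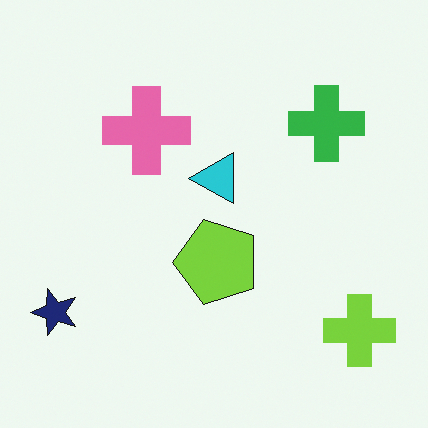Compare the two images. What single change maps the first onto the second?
The second image is the first transposed (reflected across the top-left ↔ bottom-right diagonal).

Shapes have swapped their row and column positions — what was in the top-right is now in the bottom-left — a diagonal reflection.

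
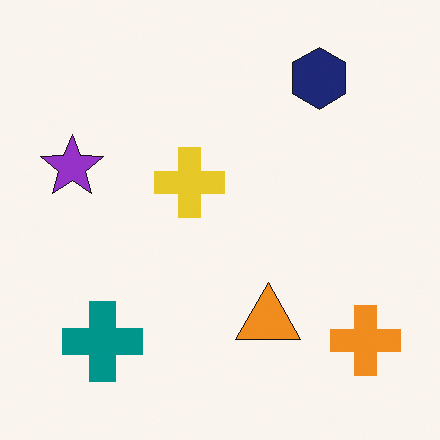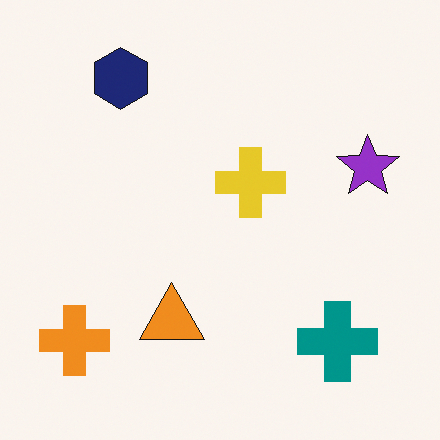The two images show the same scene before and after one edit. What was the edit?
The second image is the first flipped horizontally (left ↔ right).

The purple star is in the left of the first image and the right of the second — shapes on opposite sides of the vertical midline have swapped in a mirror flip.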